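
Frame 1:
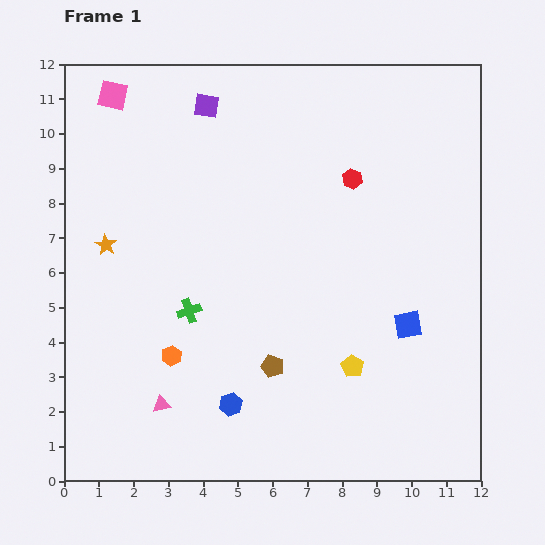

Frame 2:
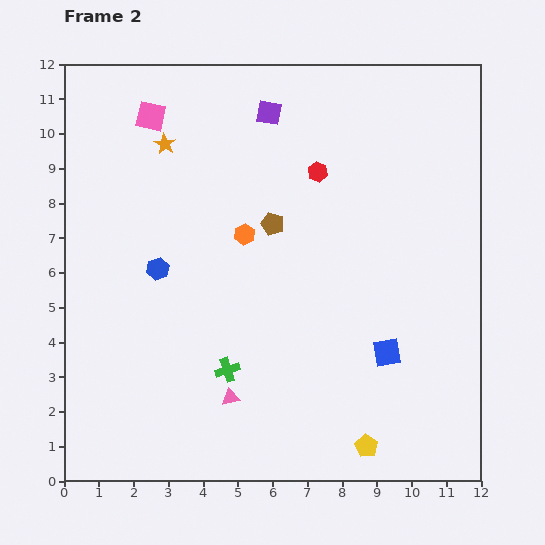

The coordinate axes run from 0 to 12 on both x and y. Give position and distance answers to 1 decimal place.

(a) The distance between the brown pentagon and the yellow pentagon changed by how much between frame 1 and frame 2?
+4.6

Distance in frame 1: 2.3. Distance in frame 2: 6.9.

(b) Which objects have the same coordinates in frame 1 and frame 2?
none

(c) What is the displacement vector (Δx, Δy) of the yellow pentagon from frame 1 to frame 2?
(0.4, -2.3)

The yellow pentagon was at (8.3, 3.3) in frame 1 and (8.7, 1.0) in frame 2.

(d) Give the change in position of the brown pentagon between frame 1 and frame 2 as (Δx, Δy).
(0.0, 4.1)

The brown pentagon was at (6.0, 3.3) in frame 1 and (6.0, 7.4) in frame 2.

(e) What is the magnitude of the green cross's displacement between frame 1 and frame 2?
2.0

The green cross moved from (3.6, 4.9) to (4.7, 3.2), a distance of √(1.1² + 1.7²) ≈ 2.0.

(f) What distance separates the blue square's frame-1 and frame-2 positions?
1.0

The blue square moved from (9.9, 4.5) to (9.3, 3.7), a distance of √(0.6² + 0.8²) ≈ 1.0.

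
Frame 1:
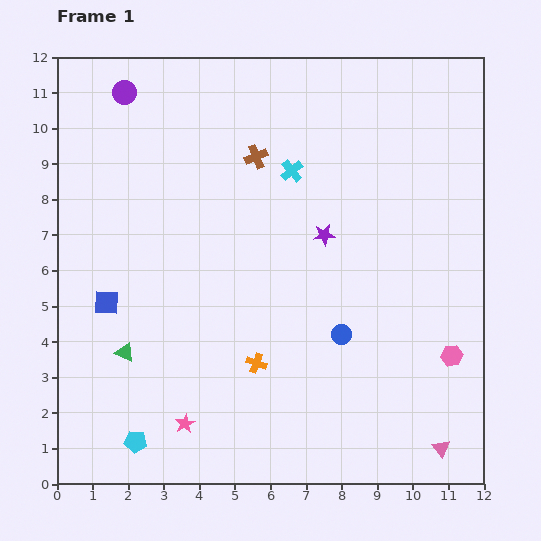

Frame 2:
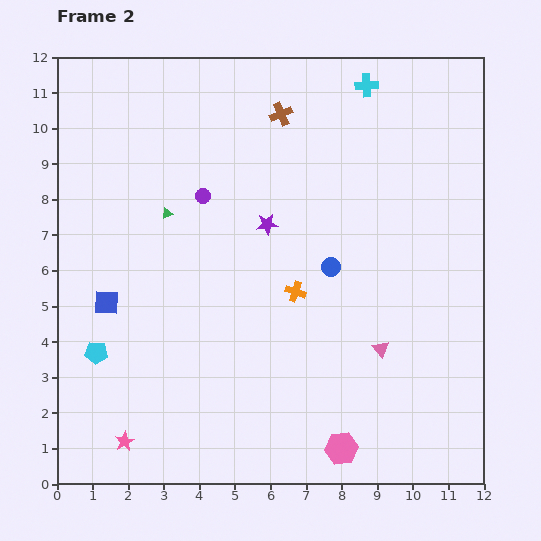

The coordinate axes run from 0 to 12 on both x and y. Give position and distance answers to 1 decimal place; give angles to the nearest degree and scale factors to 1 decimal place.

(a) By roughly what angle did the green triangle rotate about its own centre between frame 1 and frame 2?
51° counter-clockwise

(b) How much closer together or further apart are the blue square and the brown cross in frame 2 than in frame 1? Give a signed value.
+1.3

Distance in frame 1: 5.9. Distance in frame 2: 7.2.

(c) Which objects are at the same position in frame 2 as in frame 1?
the blue square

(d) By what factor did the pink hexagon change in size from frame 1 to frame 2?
1.5×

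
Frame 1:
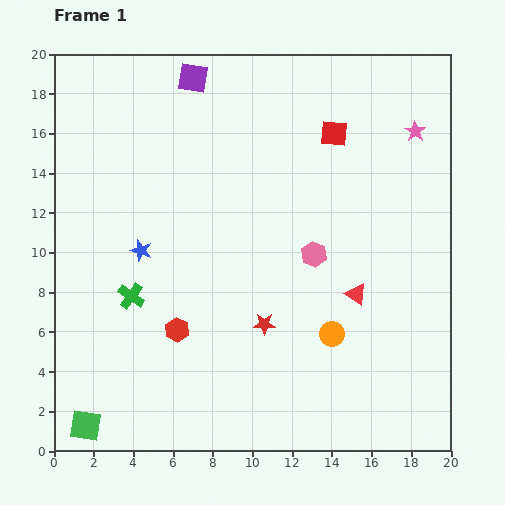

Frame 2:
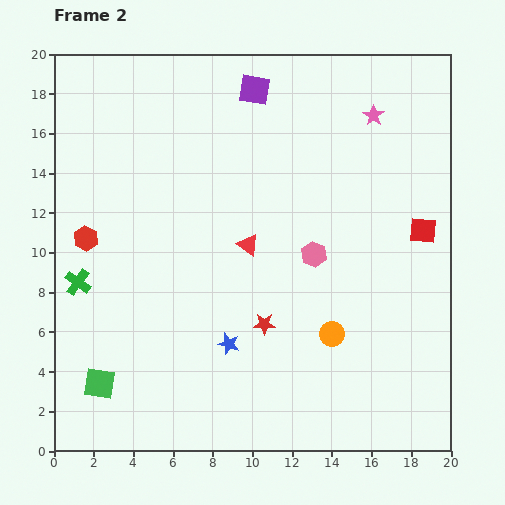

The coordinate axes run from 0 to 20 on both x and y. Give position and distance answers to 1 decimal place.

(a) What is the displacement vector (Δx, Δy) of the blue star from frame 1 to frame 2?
(4.4, -4.7)

The blue star was at (4.4, 10.1) in frame 1 and (8.8, 5.4) in frame 2.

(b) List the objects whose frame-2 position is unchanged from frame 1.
the pink hexagon, the orange circle, the red star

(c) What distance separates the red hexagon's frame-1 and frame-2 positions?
6.5

The red hexagon moved from (6.2, 6.1) to (1.6, 10.7), a distance of √(4.6² + 4.6²) ≈ 6.5.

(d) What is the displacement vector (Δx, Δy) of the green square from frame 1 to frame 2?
(0.7, 2.1)

The green square was at (1.6, 1.3) in frame 1 and (2.3, 3.4) in frame 2.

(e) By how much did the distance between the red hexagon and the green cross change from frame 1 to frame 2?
-0.7

Distance in frame 1: 2.9. Distance in frame 2: 2.2.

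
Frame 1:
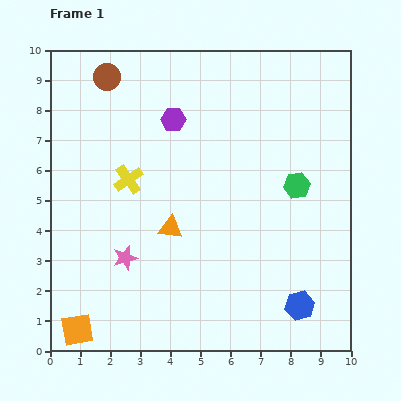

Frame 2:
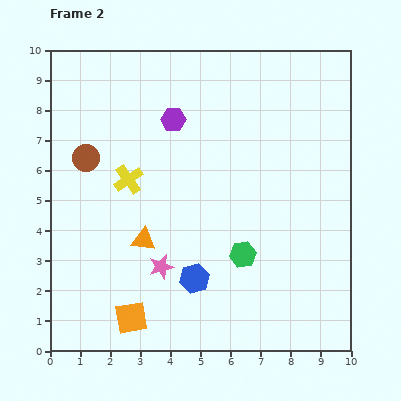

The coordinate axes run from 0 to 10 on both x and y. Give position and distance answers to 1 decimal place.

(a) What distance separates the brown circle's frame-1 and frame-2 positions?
2.8

The brown circle moved from (1.9, 9.1) to (1.2, 6.4), a distance of √(0.7² + 2.7²) ≈ 2.8.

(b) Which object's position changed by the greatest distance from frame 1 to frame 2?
the blue hexagon

(moved 3.6; next 2.9)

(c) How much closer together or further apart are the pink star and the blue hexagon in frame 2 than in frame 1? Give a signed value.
-4.8

Distance in frame 1: 6.0. Distance in frame 2: 1.2.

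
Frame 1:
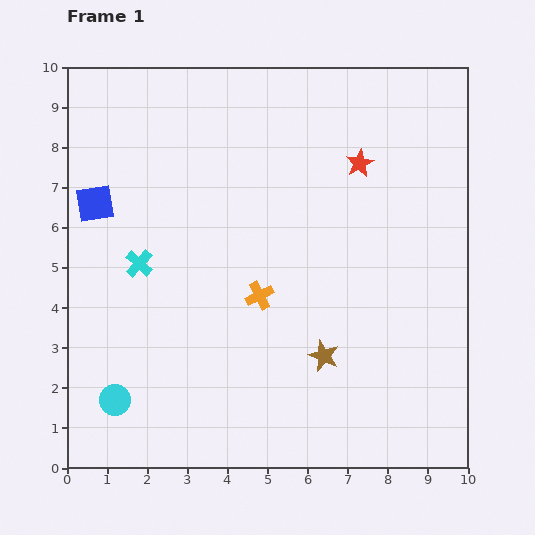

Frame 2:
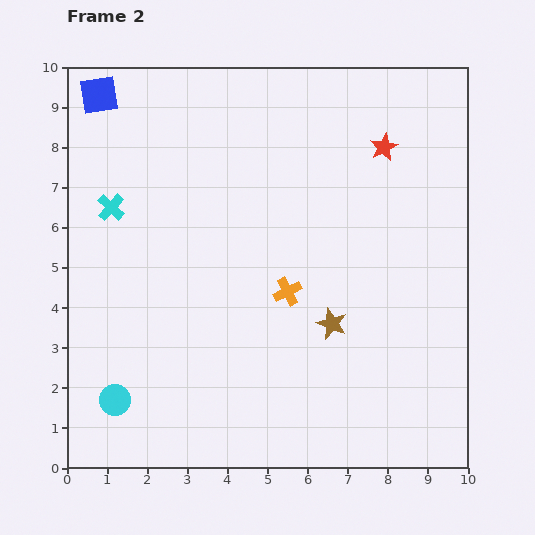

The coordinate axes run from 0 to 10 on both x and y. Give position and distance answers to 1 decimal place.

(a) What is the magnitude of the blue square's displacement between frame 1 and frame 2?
2.7

The blue square moved from (0.7, 6.6) to (0.8, 9.3), a distance of √(0.1² + 2.7²) ≈ 2.7.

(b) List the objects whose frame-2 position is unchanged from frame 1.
the cyan circle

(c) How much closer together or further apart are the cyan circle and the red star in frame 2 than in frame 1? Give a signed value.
+0.7

Distance in frame 1: 8.5. Distance in frame 2: 9.2.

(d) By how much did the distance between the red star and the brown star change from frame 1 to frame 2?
-0.3

Distance in frame 1: 4.9. Distance in frame 2: 4.6.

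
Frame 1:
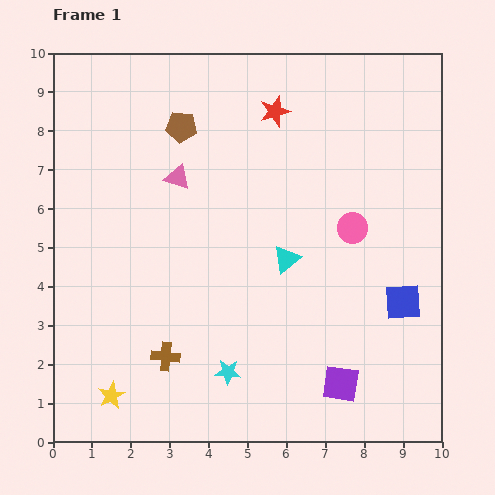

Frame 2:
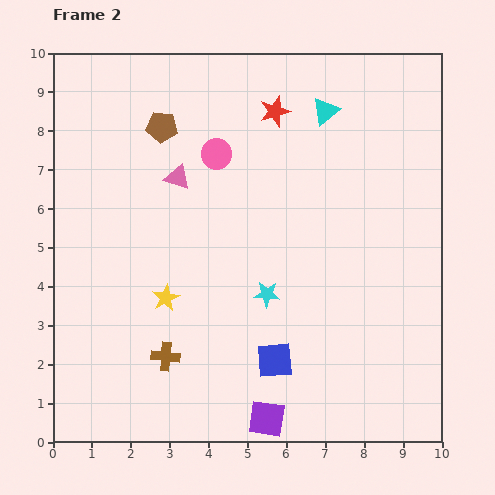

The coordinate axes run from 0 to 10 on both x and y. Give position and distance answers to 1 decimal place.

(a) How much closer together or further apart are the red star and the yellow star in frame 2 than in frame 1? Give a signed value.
-2.8

Distance in frame 1: 8.4. Distance in frame 2: 5.6.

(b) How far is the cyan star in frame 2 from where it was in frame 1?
2.2

The cyan star moved from (4.5, 1.8) to (5.5, 3.8), a distance of √(1.0² + 2.0²) ≈ 2.2.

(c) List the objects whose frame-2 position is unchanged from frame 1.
the brown cross, the pink triangle, the red star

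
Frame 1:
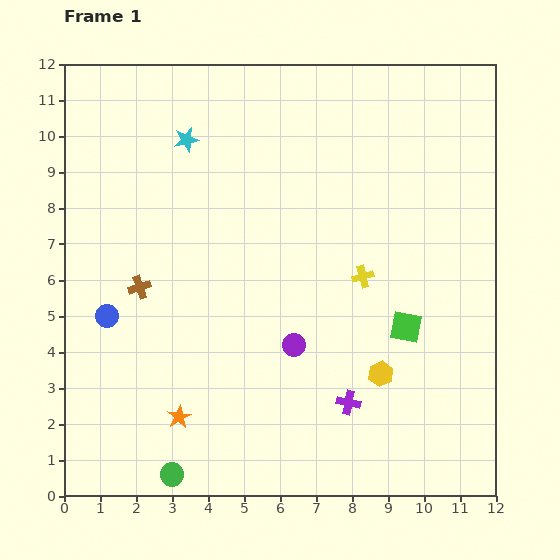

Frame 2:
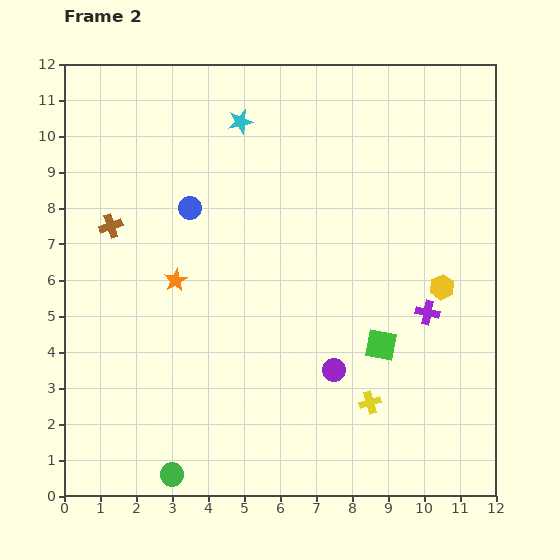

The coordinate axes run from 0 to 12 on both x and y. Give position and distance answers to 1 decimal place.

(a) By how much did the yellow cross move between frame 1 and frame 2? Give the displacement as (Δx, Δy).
(0.2, -3.5)

The yellow cross was at (8.3, 6.1) in frame 1 and (8.5, 2.6) in frame 2.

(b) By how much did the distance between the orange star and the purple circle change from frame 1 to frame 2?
+1.3

Distance in frame 1: 3.8. Distance in frame 2: 5.1.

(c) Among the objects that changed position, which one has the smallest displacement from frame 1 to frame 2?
the green square

(moved 0.9)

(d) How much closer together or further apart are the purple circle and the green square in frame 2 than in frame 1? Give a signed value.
-1.6

Distance in frame 1: 3.1. Distance in frame 2: 1.5.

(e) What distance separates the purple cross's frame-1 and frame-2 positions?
3.3

The purple cross moved from (7.9, 2.6) to (10.1, 5.1), a distance of √(2.2² + 2.5²) ≈ 3.3.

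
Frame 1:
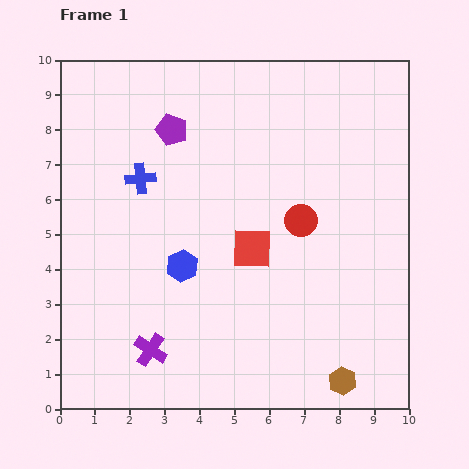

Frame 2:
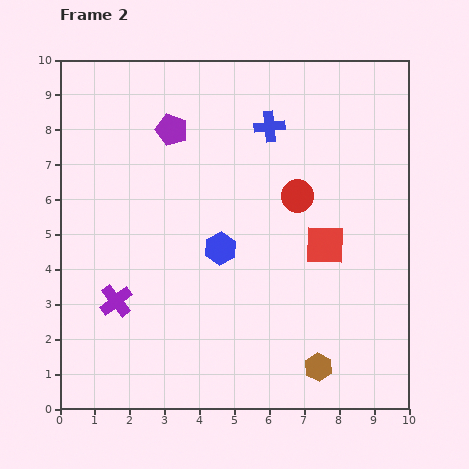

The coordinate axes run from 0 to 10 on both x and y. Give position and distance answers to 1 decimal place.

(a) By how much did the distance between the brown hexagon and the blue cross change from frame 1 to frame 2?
-1.2

Distance in frame 1: 8.2. Distance in frame 2: 7.0.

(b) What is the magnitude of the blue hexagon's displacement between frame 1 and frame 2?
1.2

The blue hexagon moved from (3.5, 4.1) to (4.6, 4.6), a distance of √(1.1² + 0.5²) ≈ 1.2.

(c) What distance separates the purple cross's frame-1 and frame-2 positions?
1.7

The purple cross moved from (2.6, 1.7) to (1.6, 3.1), a distance of √(1.0² + 1.4²) ≈ 1.7.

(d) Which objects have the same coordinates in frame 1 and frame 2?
the purple pentagon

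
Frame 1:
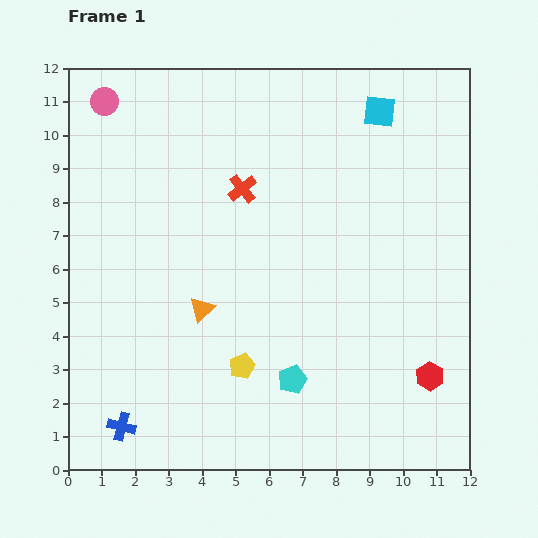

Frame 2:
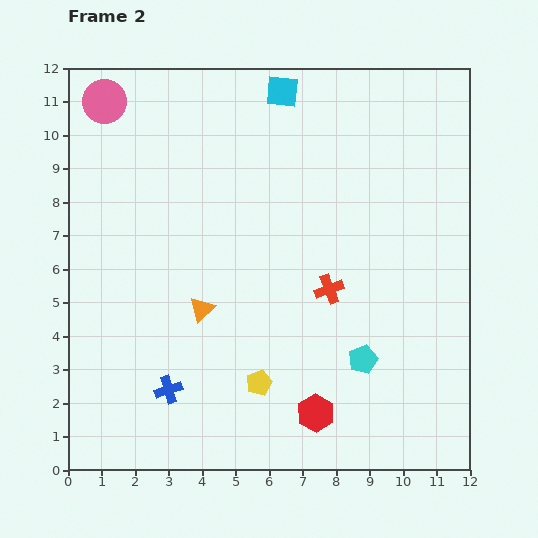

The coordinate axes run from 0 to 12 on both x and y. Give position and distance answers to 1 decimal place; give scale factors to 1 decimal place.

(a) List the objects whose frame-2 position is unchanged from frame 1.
the orange triangle, the pink circle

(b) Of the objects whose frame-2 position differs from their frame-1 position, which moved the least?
the yellow pentagon

(moved 0.7)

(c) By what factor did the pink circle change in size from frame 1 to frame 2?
1.6×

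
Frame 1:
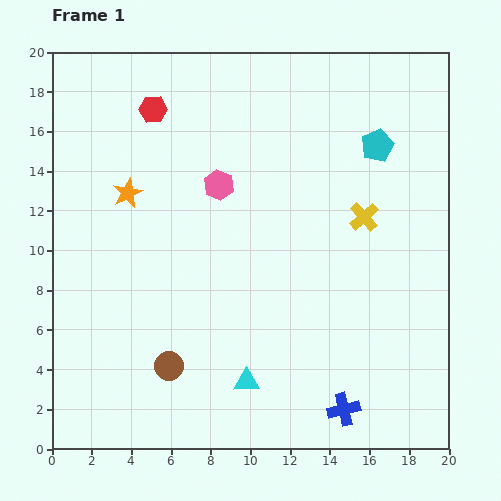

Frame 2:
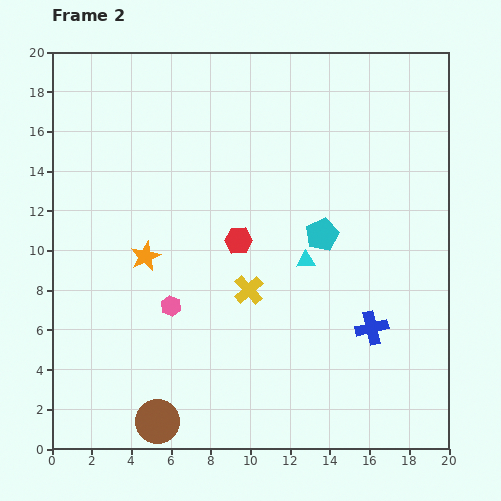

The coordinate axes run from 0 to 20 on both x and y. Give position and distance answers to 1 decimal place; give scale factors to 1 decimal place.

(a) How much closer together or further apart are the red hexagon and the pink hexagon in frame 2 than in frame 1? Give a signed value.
-0.3

Distance in frame 1: 5.0. Distance in frame 2: 4.7.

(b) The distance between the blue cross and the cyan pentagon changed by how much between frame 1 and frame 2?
-8.1

Distance in frame 1: 13.4. Distance in frame 2: 5.3.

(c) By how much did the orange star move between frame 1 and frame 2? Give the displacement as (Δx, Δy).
(0.9, -3.2)

The orange star was at (3.8, 12.9) in frame 1 and (4.7, 9.7) in frame 2.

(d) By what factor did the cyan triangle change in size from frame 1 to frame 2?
0.7×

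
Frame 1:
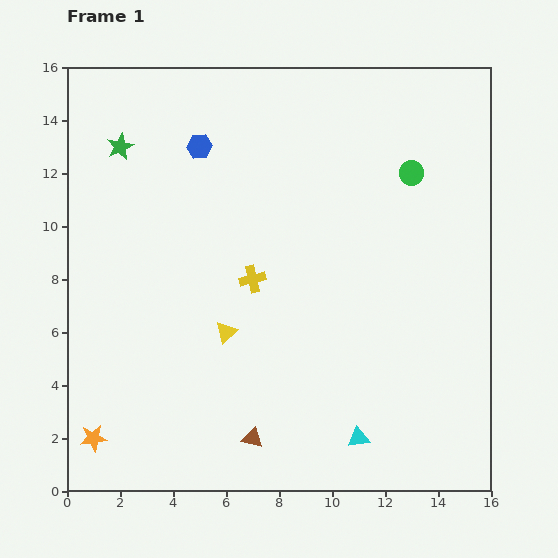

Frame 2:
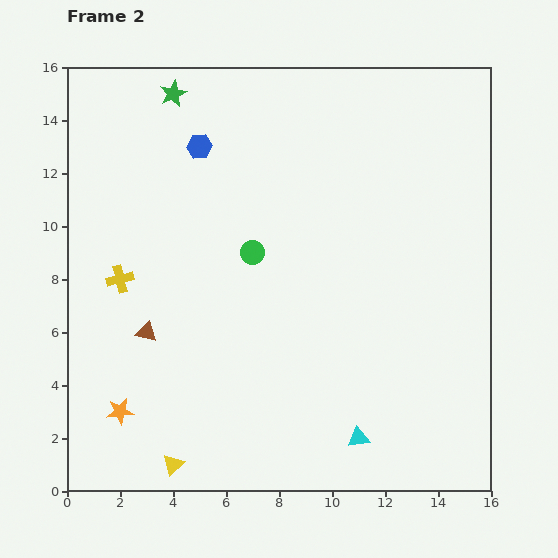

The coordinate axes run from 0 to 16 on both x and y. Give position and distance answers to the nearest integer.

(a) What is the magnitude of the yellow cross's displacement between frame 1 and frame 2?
5

The yellow cross moved from (7, 8) to (2, 8), a distance of √(5² + 0²) ≈ 5.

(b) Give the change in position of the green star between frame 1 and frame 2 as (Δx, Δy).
(2, 2)

The green star was at (2, 13) in frame 1 and (4, 15) in frame 2.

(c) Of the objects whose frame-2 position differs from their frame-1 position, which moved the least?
the orange star

(moved 1)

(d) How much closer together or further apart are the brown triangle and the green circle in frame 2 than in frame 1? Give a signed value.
-7

Distance in frame 1: 12. Distance in frame 2: 5.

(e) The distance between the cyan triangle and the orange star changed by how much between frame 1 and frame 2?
-1

Distance in frame 1: 10. Distance in frame 2: 9.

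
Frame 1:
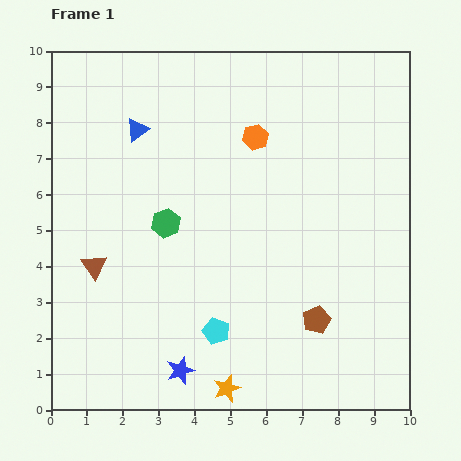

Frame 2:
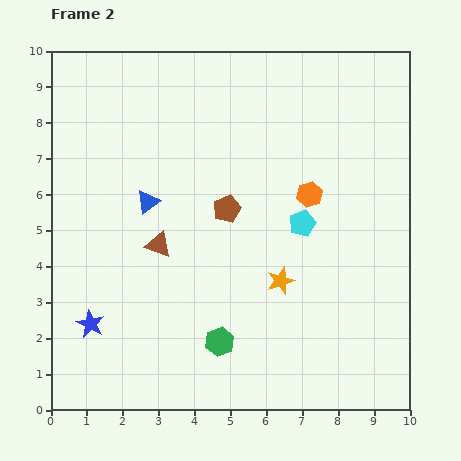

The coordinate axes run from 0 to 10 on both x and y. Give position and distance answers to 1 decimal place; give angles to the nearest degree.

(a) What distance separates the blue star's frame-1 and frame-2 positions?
2.8

The blue star moved from (3.6, 1.1) to (1.1, 2.4), a distance of √(2.5² + 1.3²) ≈ 2.8.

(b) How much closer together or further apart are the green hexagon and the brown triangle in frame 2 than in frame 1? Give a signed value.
+0.9

Distance in frame 1: 2.3. Distance in frame 2: 3.2.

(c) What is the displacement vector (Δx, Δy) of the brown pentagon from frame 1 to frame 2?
(-2.5, 3.1)

The brown pentagon was at (7.4, 2.5) in frame 1 and (4.9, 5.6) in frame 2.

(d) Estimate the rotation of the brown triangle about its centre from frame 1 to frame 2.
37° counter-clockwise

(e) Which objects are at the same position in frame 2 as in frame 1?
none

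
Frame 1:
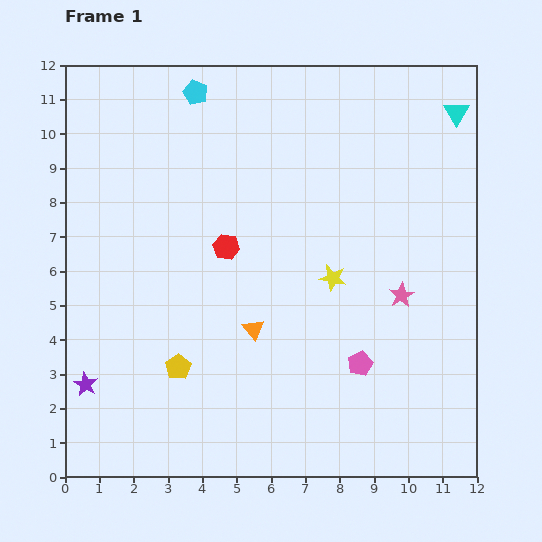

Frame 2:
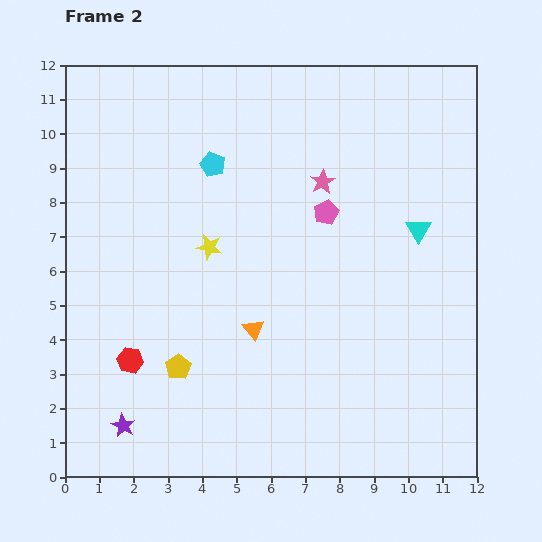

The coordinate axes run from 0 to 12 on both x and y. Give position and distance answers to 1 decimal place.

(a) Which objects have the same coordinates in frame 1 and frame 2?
the orange triangle, the yellow pentagon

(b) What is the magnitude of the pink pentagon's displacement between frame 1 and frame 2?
4.5

The pink pentagon moved from (8.6, 3.3) to (7.6, 7.7), a distance of √(1.0² + 4.4²) ≈ 4.5.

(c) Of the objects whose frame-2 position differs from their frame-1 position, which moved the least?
the purple star

(moved 1.6)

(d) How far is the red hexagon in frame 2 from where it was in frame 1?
4.3

The red hexagon moved from (4.7, 6.7) to (1.9, 3.4), a distance of √(2.8² + 3.3²) ≈ 4.3.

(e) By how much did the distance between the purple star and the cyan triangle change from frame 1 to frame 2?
-3.1

Distance in frame 1: 13.4. Distance in frame 2: 10.3.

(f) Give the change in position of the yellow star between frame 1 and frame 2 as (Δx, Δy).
(-3.6, 0.9)

The yellow star was at (7.8, 5.8) in frame 1 and (4.2, 6.7) in frame 2.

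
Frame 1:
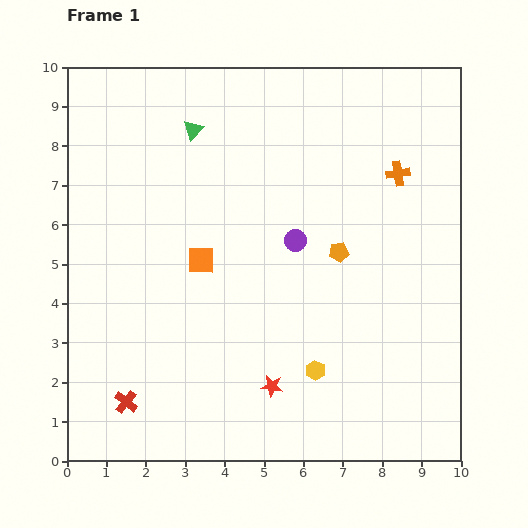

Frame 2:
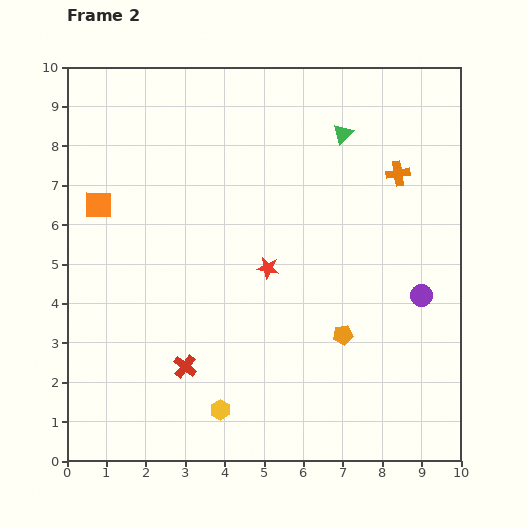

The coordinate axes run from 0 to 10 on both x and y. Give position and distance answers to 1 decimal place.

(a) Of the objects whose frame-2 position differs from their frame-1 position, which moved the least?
the red cross

(moved 1.7)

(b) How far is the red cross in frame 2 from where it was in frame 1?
1.7

The red cross moved from (1.5, 1.5) to (3.0, 2.4), a distance of √(1.5² + 0.9²) ≈ 1.7.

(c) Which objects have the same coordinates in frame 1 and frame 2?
the orange cross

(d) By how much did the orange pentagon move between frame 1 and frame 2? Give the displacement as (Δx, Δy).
(0.1, -2.1)

The orange pentagon was at (6.9, 5.3) in frame 1 and (7.0, 3.2) in frame 2.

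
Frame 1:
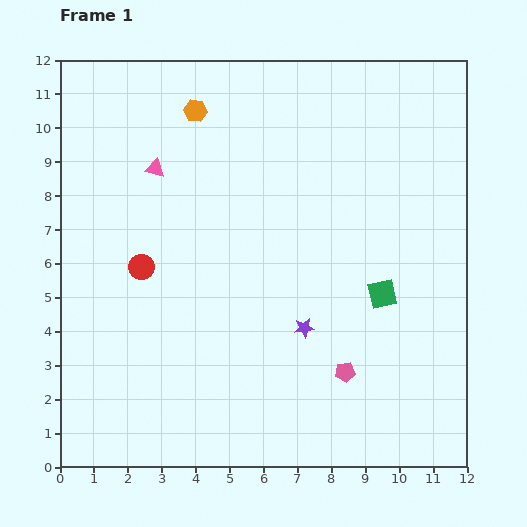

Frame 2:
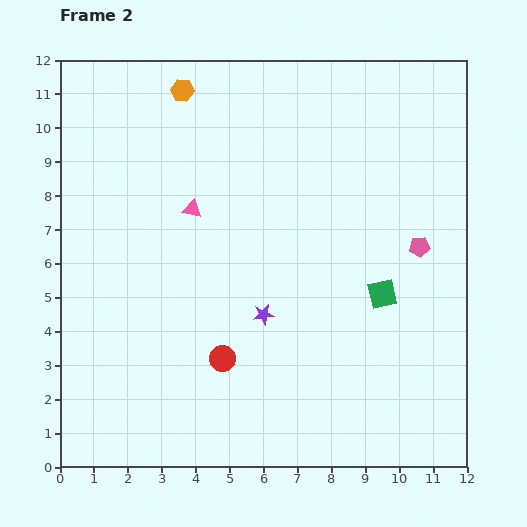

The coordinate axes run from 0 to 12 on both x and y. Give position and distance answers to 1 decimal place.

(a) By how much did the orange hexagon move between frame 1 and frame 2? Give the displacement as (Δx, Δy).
(-0.4, 0.6)

The orange hexagon was at (4.0, 10.5) in frame 1 and (3.6, 11.1) in frame 2.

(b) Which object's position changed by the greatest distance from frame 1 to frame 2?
the pink pentagon

(moved 4.3; next 3.6)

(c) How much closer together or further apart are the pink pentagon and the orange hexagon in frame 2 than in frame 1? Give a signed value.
-0.5

Distance in frame 1: 8.9. Distance in frame 2: 8.4.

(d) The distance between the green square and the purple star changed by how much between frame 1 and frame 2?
+1.1

Distance in frame 1: 2.5. Distance in frame 2: 3.6.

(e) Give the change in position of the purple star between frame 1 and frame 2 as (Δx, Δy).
(-1.2, 0.4)

The purple star was at (7.2, 4.1) in frame 1 and (6.0, 4.5) in frame 2.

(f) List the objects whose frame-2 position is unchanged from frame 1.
the green square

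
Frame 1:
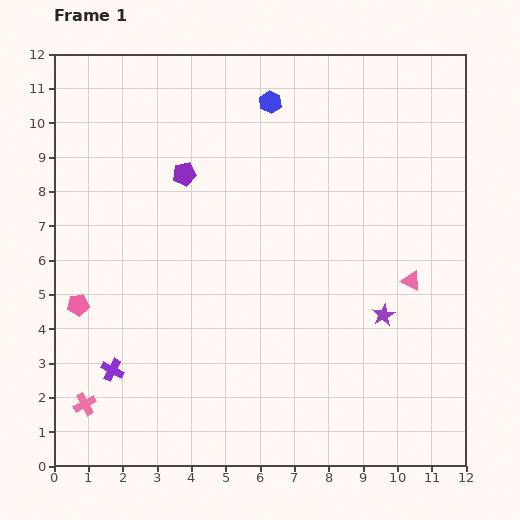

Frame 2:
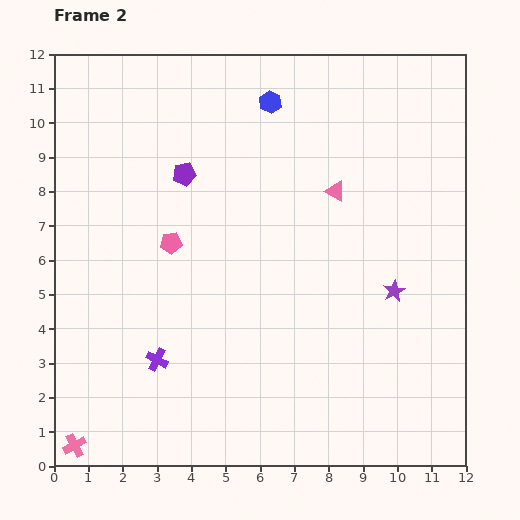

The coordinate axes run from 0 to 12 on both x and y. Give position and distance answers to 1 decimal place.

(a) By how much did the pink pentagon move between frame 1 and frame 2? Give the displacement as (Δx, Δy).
(2.7, 1.8)

The pink pentagon was at (0.7, 4.7) in frame 1 and (3.4, 6.5) in frame 2.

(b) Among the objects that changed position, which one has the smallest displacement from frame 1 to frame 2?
the purple star

(moved 0.8)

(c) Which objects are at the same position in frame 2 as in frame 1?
the purple pentagon, the blue hexagon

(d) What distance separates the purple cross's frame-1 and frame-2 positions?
1.3

The purple cross moved from (1.7, 2.8) to (3.0, 3.1), a distance of √(1.3² + 0.3²) ≈ 1.3.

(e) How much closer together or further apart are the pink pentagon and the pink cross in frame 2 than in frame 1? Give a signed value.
+3.6

Distance in frame 1: 2.9. Distance in frame 2: 6.5.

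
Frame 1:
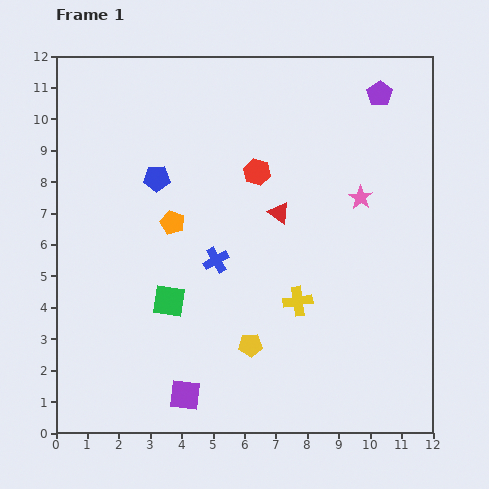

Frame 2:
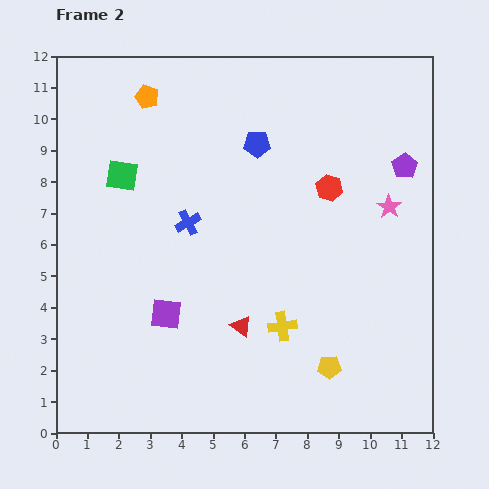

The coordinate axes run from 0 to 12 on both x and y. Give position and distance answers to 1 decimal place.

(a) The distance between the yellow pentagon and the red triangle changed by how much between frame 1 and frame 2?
-1.2

Distance in frame 1: 4.3. Distance in frame 2: 3.1.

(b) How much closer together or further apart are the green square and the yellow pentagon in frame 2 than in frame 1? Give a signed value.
+6.0

Distance in frame 1: 3.0. Distance in frame 2: 9.0.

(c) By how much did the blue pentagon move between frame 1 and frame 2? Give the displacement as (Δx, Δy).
(3.2, 1.1)

The blue pentagon was at (3.2, 8.1) in frame 1 and (6.4, 9.2) in frame 2.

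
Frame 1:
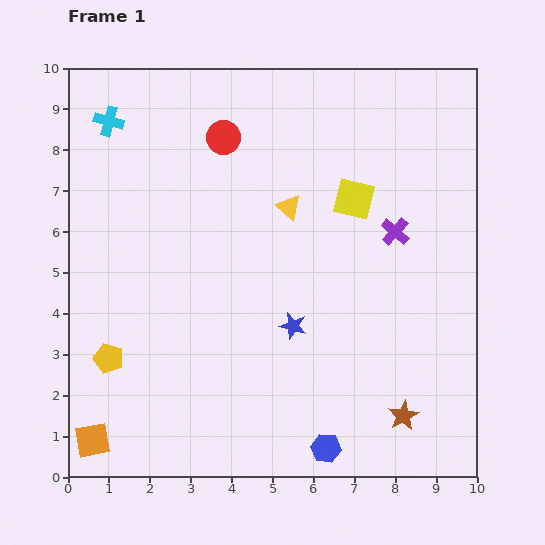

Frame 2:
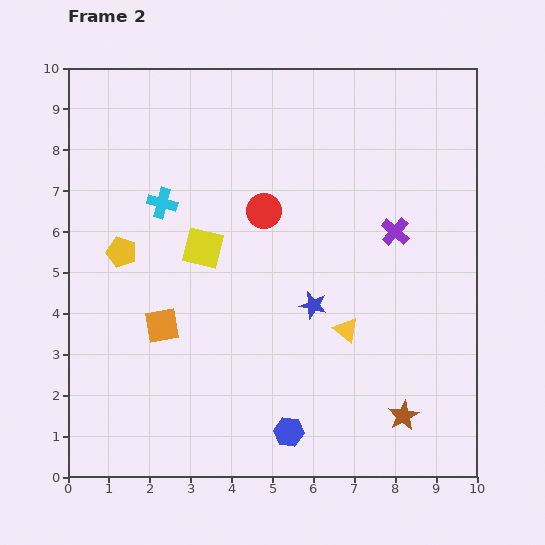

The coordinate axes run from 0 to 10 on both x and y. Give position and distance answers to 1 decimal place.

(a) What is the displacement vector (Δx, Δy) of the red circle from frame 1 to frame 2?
(1.0, -1.8)

The red circle was at (3.8, 8.3) in frame 1 and (4.8, 6.5) in frame 2.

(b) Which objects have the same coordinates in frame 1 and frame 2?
the purple cross, the brown star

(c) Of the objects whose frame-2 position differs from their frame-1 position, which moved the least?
the blue star

(moved 0.7)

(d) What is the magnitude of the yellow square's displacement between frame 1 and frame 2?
3.9

The yellow square moved from (7.0, 6.8) to (3.3, 5.6), a distance of √(3.7² + 1.2²) ≈ 3.9.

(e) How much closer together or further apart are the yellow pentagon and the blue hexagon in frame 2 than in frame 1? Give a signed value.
+0.3

Distance in frame 1: 5.7. Distance in frame 2: 6.0.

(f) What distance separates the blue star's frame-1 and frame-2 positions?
0.7

The blue star moved from (5.5, 3.7) to (6.0, 4.2), a distance of √(0.5² + 0.5²) ≈ 0.7.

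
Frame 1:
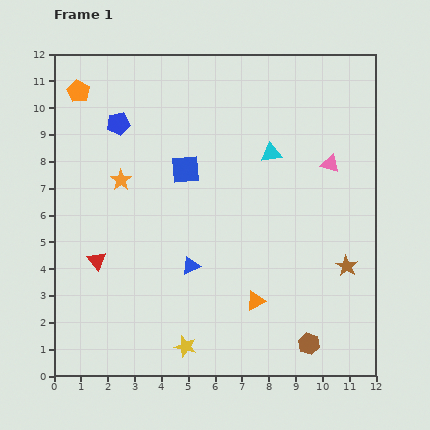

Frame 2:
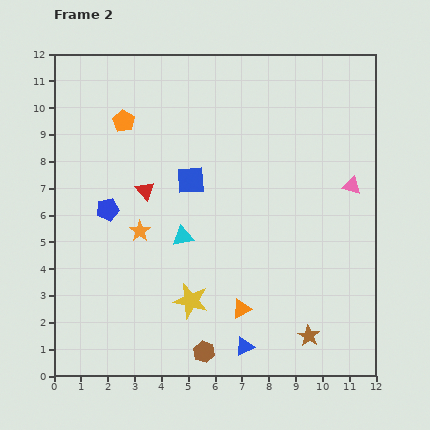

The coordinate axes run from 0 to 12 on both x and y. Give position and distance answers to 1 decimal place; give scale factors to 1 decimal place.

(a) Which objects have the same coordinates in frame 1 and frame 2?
none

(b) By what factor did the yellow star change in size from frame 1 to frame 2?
1.6×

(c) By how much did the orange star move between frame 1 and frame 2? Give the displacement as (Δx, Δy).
(0.7, -1.9)

The orange star was at (2.5, 7.3) in frame 1 and (3.2, 5.4) in frame 2.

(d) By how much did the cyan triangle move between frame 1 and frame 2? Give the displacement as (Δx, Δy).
(-3.3, -3.1)

The cyan triangle was at (8.1, 8.3) in frame 1 and (4.8, 5.2) in frame 2.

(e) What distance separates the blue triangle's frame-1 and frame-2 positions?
3.6

The blue triangle moved from (5.1, 4.1) to (7.1, 1.1), a distance of √(2.0² + 3.0²) ≈ 3.6.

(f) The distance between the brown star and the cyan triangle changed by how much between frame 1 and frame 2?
+1.0

Distance in frame 1: 5.0. Distance in frame 2: 6.0.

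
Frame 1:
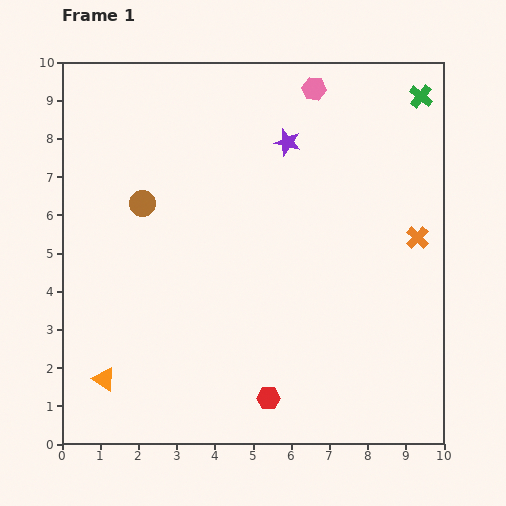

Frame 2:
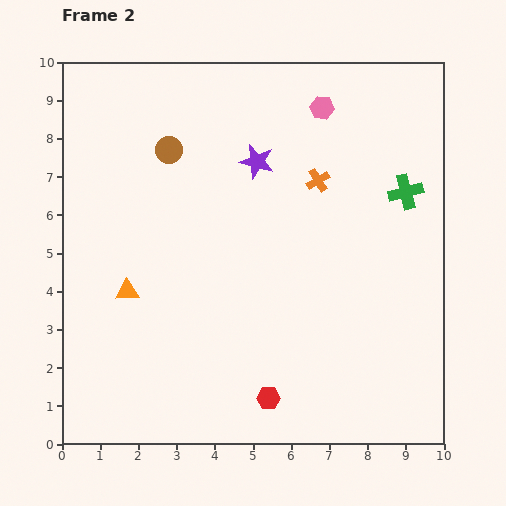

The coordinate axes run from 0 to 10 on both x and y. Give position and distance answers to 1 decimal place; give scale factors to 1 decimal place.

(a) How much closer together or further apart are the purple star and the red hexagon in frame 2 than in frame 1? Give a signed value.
-0.5

Distance in frame 1: 6.7. Distance in frame 2: 6.2.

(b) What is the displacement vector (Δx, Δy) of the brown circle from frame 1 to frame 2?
(0.7, 1.4)

The brown circle was at (2.1, 6.3) in frame 1 and (2.8, 7.7) in frame 2.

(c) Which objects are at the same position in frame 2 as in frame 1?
the red hexagon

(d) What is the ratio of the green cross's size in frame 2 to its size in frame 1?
1.5×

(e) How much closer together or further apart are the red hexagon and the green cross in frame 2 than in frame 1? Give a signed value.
-2.4

Distance in frame 1: 8.9. Distance in frame 2: 6.5.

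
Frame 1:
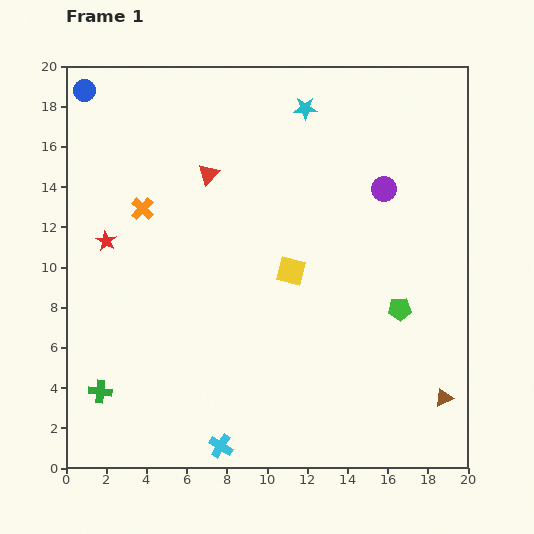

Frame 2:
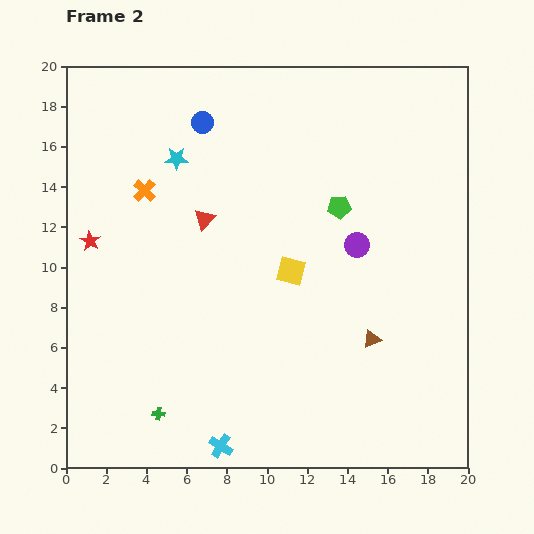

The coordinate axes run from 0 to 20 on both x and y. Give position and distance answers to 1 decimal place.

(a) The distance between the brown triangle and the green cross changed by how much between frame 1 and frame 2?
-5.9

Distance in frame 1: 17.1. Distance in frame 2: 11.2.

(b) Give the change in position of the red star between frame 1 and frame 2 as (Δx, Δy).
(-0.8, 0.0)

The red star was at (2.0, 11.3) in frame 1 and (1.2, 11.3) in frame 2.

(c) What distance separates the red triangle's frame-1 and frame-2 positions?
2.2

The red triangle moved from (7.1, 14.6) to (6.9, 12.4), a distance of √(0.2² + 2.2²) ≈ 2.2.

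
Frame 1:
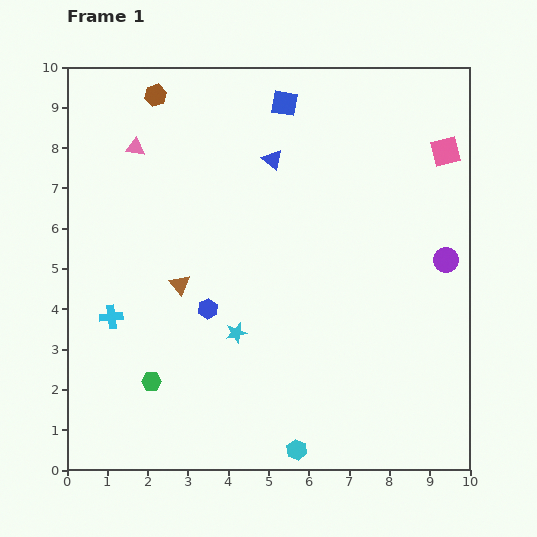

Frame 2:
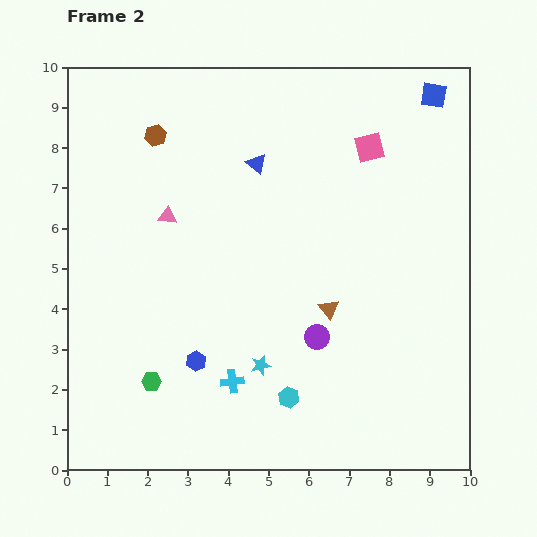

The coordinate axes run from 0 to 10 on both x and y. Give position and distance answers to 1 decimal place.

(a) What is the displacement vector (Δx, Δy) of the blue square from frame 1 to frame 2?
(3.7, 0.2)

The blue square was at (5.4, 9.1) in frame 1 and (9.1, 9.3) in frame 2.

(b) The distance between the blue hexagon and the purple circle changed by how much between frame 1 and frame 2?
-2.9

Distance in frame 1: 6.0. Distance in frame 2: 3.1.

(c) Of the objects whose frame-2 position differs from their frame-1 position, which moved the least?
the blue triangle

(moved 0.4)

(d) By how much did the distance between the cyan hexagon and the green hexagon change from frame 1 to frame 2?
-0.6

Distance in frame 1: 4.0. Distance in frame 2: 3.4.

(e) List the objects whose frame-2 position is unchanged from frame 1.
the green hexagon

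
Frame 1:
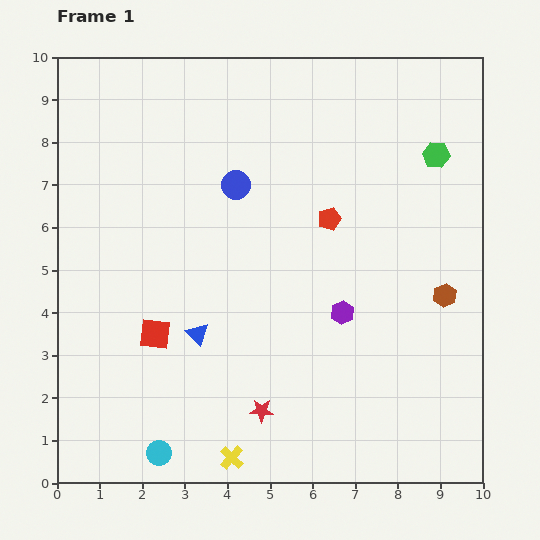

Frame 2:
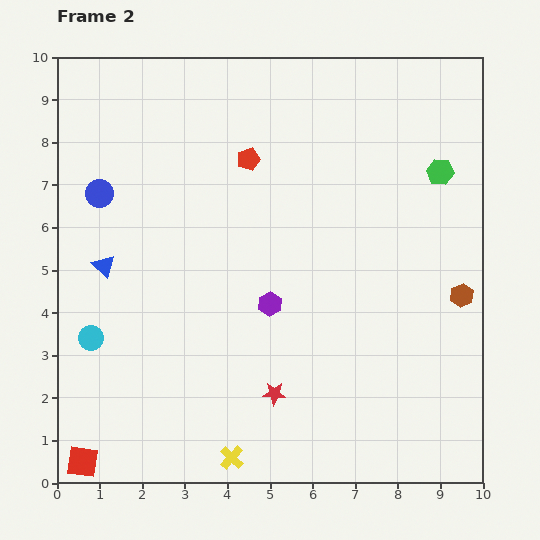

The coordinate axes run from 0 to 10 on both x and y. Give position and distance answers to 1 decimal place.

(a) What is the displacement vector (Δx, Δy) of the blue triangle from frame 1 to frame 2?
(-2.2, 1.6)

The blue triangle was at (3.3, 3.5) in frame 1 and (1.1, 5.1) in frame 2.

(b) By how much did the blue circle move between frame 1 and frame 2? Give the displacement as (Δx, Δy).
(-3.2, -0.2)

The blue circle was at (4.2, 7.0) in frame 1 and (1.0, 6.8) in frame 2.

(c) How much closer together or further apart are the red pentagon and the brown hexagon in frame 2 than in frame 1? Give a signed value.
+2.7

Distance in frame 1: 3.2. Distance in frame 2: 5.9.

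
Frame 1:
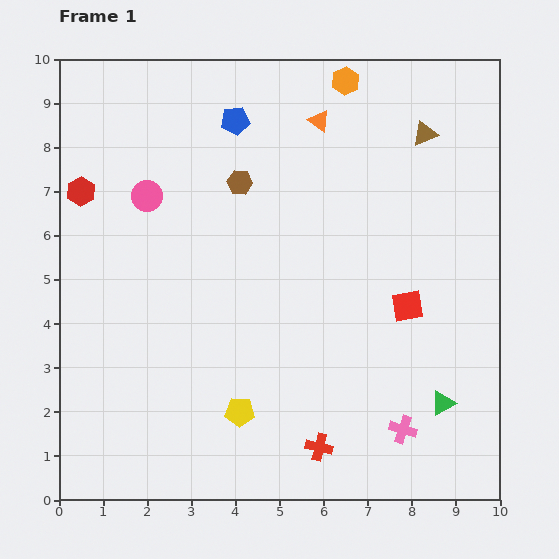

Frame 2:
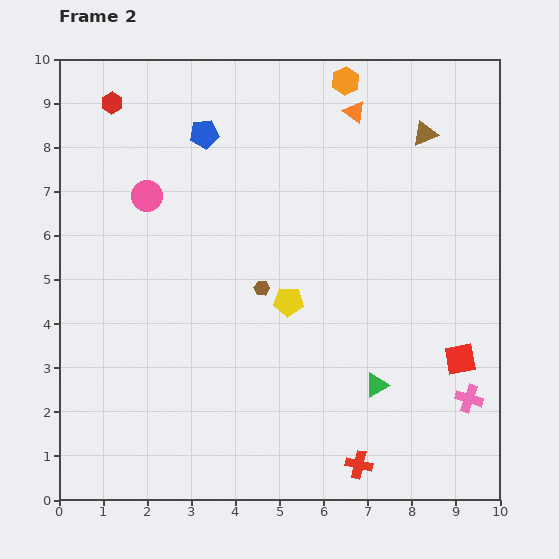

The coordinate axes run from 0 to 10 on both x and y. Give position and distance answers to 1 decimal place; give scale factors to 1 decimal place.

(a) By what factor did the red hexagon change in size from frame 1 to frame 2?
0.7×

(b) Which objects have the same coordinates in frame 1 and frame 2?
the pink circle, the orange hexagon, the brown triangle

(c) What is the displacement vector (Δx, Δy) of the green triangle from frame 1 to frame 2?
(-1.5, 0.4)

The green triangle was at (8.7, 2.2) in frame 1 and (7.2, 2.6) in frame 2.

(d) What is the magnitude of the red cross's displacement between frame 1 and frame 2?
1.0

The red cross moved from (5.9, 1.2) to (6.8, 0.8), a distance of √(0.9² + 0.4²) ≈ 1.0.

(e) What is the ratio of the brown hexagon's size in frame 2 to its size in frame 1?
0.6×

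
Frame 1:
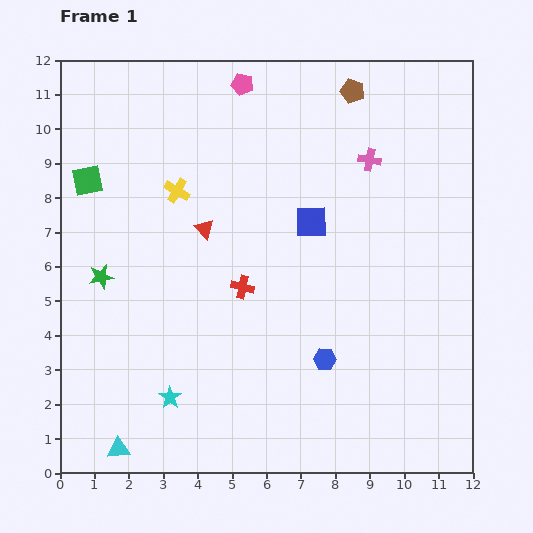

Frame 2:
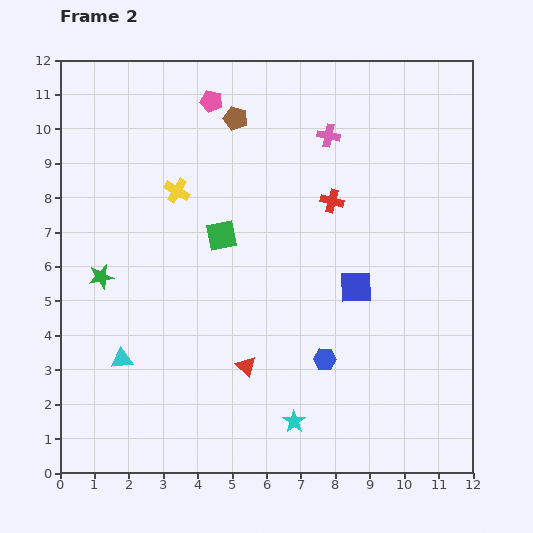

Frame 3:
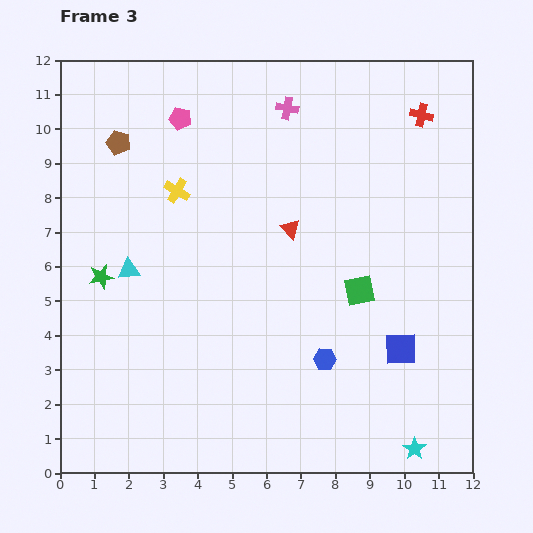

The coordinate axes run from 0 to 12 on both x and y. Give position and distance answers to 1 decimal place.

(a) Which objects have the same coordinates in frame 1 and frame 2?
the yellow cross, the blue hexagon, the green star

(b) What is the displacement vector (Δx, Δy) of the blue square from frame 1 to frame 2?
(1.3, -1.9)

The blue square was at (7.3, 7.3) in frame 1 and (8.6, 5.4) in frame 2.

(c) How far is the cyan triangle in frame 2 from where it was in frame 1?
2.6

The cyan triangle moved from (1.7, 0.7) to (1.8, 3.3), a distance of √(0.1² + 2.6²) ≈ 2.6.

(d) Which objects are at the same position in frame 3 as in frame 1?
the yellow cross, the blue hexagon, the green star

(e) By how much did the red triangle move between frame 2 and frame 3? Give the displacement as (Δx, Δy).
(1.3, 4.0)

The red triangle was at (5.4, 3.1) in frame 2 and (6.7, 7.1) in frame 3.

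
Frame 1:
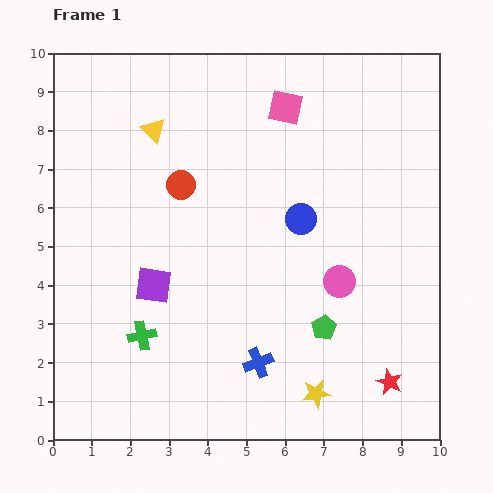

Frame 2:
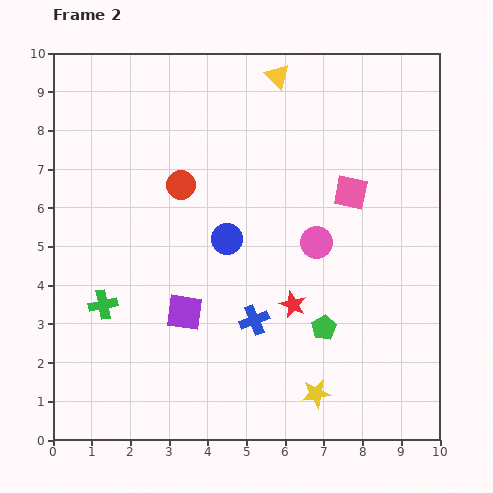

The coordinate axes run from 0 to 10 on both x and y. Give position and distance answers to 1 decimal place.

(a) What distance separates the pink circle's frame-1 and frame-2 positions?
1.2

The pink circle moved from (7.4, 4.1) to (6.8, 5.1), a distance of √(0.6² + 1.0²) ≈ 1.2.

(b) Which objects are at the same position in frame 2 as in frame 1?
the green pentagon, the red circle, the yellow star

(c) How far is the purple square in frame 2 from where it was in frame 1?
1.1

The purple square moved from (2.6, 4.0) to (3.4, 3.3), a distance of √(0.8² + 0.7²) ≈ 1.1.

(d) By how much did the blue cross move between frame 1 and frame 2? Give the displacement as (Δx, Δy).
(-0.1, 1.1)

The blue cross was at (5.3, 2.0) in frame 1 and (5.2, 3.1) in frame 2.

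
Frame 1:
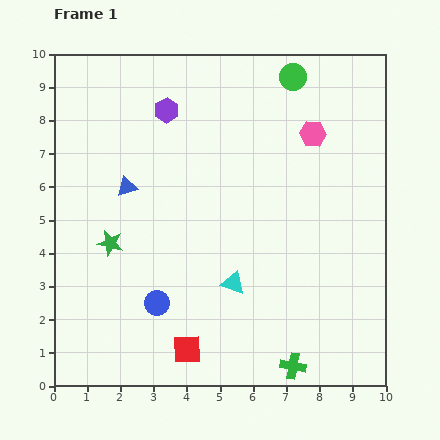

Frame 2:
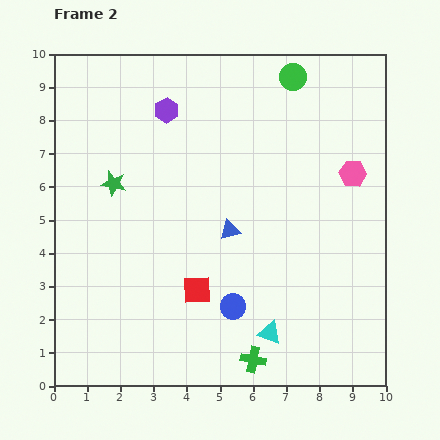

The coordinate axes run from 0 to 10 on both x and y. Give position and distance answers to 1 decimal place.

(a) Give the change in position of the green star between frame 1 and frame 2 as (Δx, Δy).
(0.1, 1.8)

The green star was at (1.7, 4.3) in frame 1 and (1.8, 6.1) in frame 2.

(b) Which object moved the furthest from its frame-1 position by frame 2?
the blue triangle

(moved 3.4; next 2.3)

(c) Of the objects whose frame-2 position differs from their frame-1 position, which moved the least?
the green cross

(moved 1.2)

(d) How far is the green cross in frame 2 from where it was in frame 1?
1.2

The green cross moved from (7.2, 0.6) to (6.0, 0.8), a distance of √(1.2² + 0.2²) ≈ 1.2.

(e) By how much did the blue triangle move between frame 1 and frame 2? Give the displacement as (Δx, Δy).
(3.1, -1.3)

The blue triangle was at (2.2, 6.0) in frame 1 and (5.3, 4.7) in frame 2.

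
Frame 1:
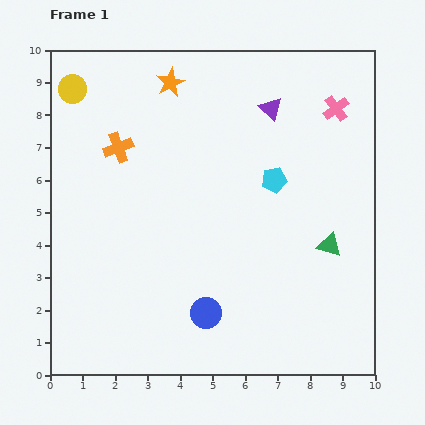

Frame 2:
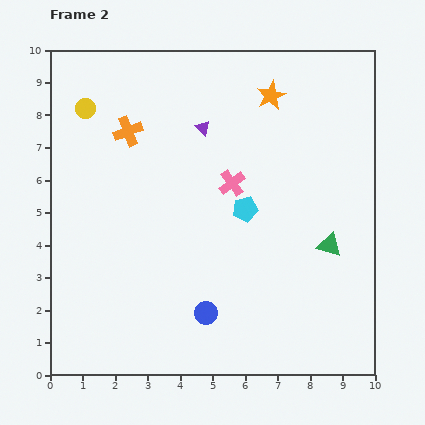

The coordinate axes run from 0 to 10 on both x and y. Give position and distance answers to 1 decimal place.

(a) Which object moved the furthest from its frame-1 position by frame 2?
the pink cross

(moved 3.9; next 3.1)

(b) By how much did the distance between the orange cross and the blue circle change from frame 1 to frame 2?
+0.3

Distance in frame 1: 5.8. Distance in frame 2: 6.1.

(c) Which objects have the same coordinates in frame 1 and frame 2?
the blue circle, the green triangle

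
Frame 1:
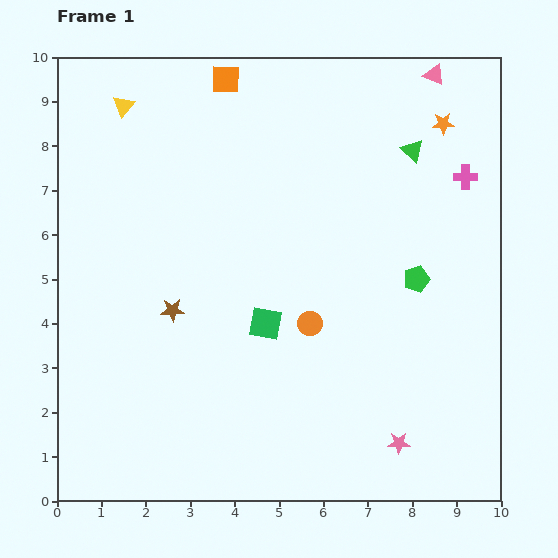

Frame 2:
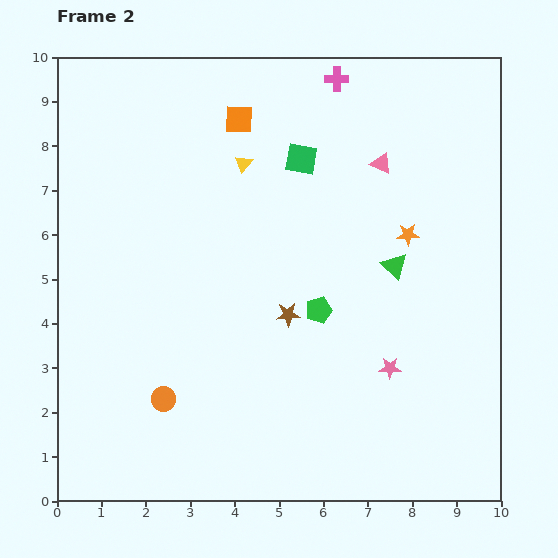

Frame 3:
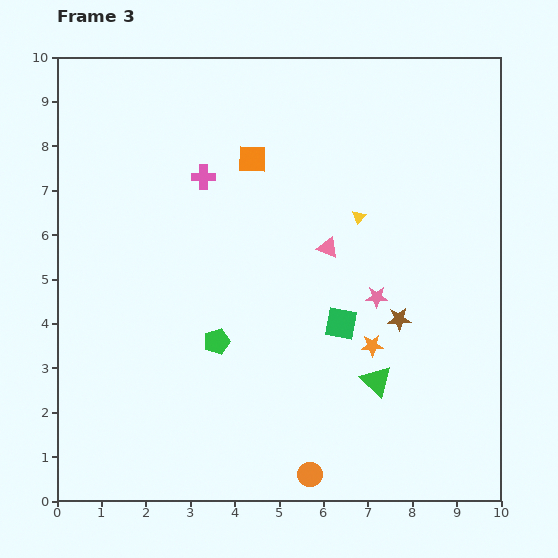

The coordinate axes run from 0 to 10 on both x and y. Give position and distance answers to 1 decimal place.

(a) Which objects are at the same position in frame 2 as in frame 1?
none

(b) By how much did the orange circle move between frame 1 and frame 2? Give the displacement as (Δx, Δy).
(-3.3, -1.7)

The orange circle was at (5.7, 4.0) in frame 1 and (2.4, 2.3) in frame 2.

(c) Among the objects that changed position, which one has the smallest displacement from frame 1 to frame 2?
the orange square

(moved 0.9)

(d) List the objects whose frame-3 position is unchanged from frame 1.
none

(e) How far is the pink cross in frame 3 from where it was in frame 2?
3.7

The pink cross moved from (6.3, 9.5) to (3.3, 7.3), a distance of √(3.0² + 2.2²) ≈ 3.7.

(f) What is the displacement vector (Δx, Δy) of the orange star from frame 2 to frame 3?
(-0.8, -2.5)

The orange star was at (7.9, 6.0) in frame 2 and (7.1, 3.5) in frame 3.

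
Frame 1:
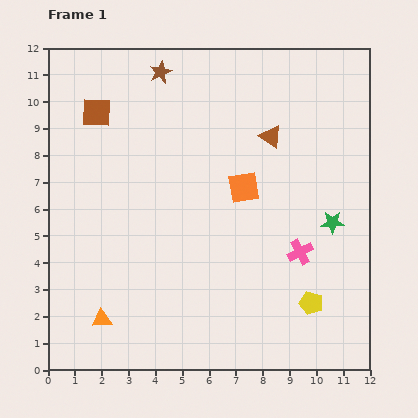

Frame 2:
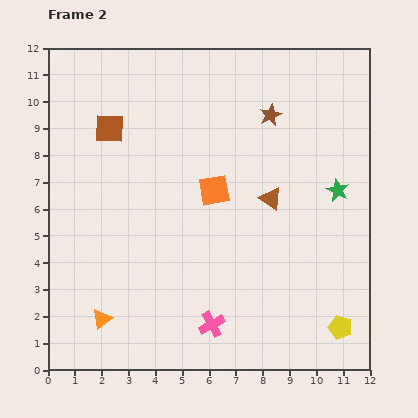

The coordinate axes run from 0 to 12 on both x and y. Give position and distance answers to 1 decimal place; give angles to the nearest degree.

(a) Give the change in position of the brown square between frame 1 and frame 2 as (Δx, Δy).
(0.5, -0.6)

The brown square was at (1.8, 9.6) in frame 1 and (2.3, 9.0) in frame 2.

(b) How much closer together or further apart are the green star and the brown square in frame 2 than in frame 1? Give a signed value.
-0.9

Distance in frame 1: 9.7. Distance in frame 2: 8.8.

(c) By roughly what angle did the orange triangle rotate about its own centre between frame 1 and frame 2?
32° counter-clockwise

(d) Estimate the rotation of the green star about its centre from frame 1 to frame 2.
28° clockwise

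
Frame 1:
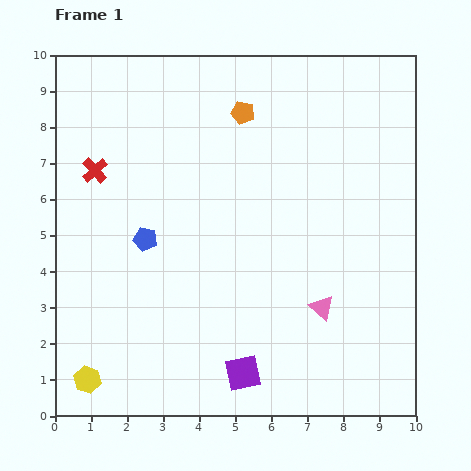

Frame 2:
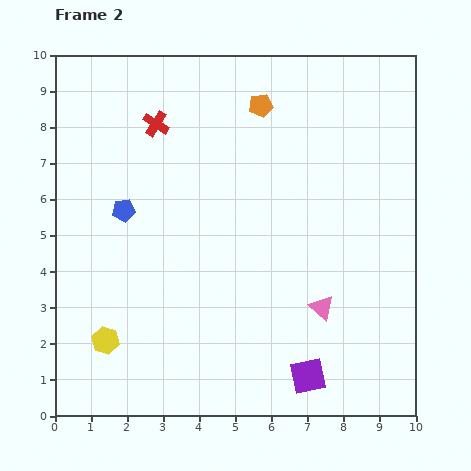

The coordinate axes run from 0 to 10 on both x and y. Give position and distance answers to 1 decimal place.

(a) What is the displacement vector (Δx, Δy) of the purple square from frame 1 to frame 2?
(1.8, -0.1)

The purple square was at (5.2, 1.2) in frame 1 and (7.0, 1.1) in frame 2.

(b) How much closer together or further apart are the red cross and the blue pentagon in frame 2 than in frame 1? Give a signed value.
+0.2

Distance in frame 1: 2.4. Distance in frame 2: 2.6.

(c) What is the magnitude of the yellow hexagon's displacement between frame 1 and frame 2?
1.2

The yellow hexagon moved from (0.9, 1.0) to (1.4, 2.1), a distance of √(0.5² + 1.1²) ≈ 1.2.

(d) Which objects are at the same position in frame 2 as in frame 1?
the pink triangle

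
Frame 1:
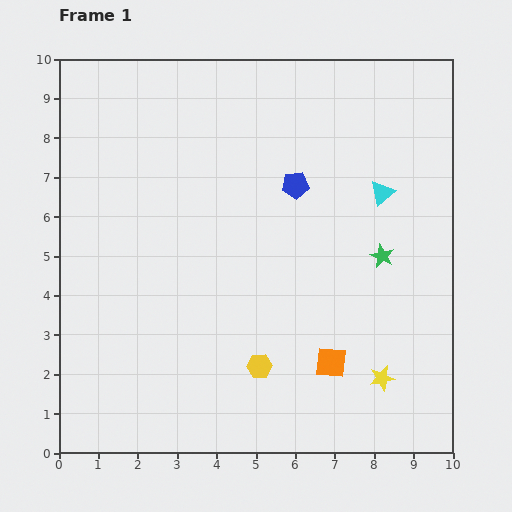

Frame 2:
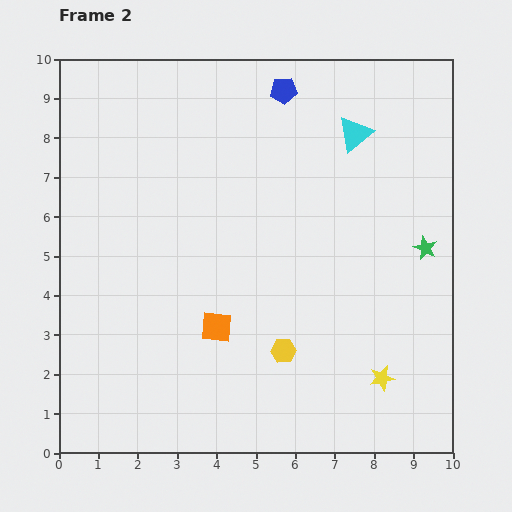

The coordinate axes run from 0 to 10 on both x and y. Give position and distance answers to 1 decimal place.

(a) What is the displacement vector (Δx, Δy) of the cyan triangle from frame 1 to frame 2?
(-0.7, 1.5)

The cyan triangle was at (8.2, 6.6) in frame 1 and (7.5, 8.1) in frame 2.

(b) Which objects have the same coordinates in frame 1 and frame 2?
the yellow star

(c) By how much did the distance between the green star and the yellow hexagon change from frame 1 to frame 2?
+0.2

Distance in frame 1: 4.2. Distance in frame 2: 4.4.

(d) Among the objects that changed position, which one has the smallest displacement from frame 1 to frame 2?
the yellow hexagon

(moved 0.7)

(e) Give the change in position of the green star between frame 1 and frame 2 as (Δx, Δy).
(1.1, 0.2)

The green star was at (8.2, 5.0) in frame 1 and (9.3, 5.2) in frame 2.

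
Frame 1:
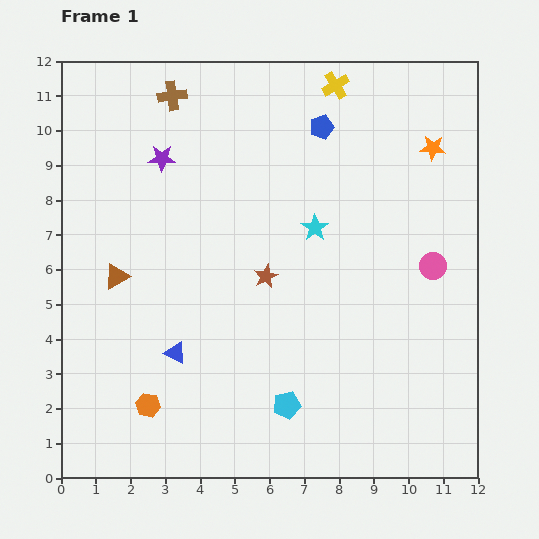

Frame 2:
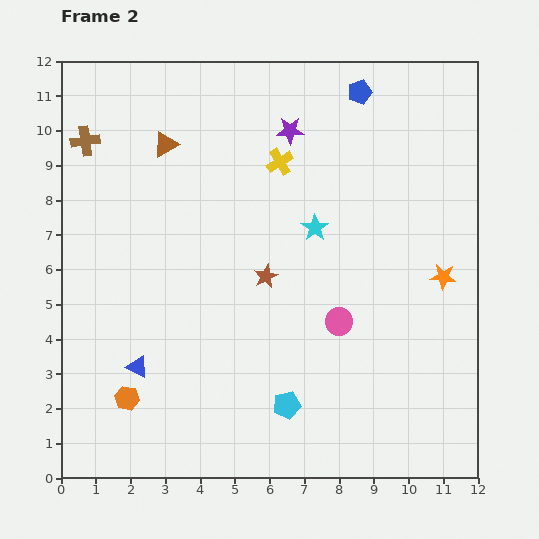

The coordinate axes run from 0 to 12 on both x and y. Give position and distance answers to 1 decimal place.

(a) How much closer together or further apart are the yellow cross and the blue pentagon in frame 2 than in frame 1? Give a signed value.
+1.7

Distance in frame 1: 1.3. Distance in frame 2: 3.0.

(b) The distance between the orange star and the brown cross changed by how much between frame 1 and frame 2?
+3.4

Distance in frame 1: 7.6. Distance in frame 2: 11.0.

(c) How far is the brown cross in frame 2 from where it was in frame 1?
2.8

The brown cross moved from (3.2, 11.0) to (0.7, 9.7), a distance of √(2.5² + 1.3²) ≈ 2.8.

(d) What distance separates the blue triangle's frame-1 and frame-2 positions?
1.2

The blue triangle moved from (3.3, 3.6) to (2.2, 3.2), a distance of √(1.1² + 0.4²) ≈ 1.2.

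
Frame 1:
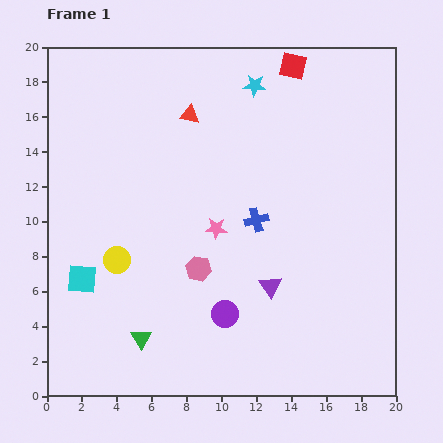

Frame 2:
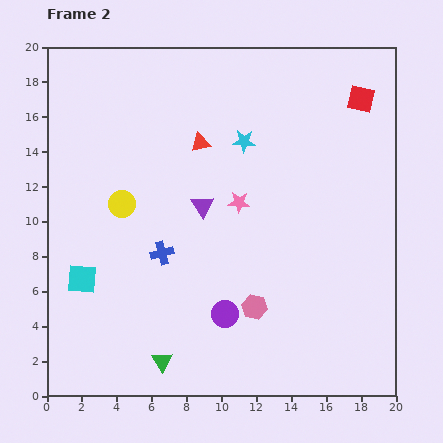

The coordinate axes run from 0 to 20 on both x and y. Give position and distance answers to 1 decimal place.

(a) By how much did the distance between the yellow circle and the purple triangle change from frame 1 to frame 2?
-4.3

Distance in frame 1: 8.9. Distance in frame 2: 4.6.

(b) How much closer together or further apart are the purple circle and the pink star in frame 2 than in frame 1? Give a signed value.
+1.5

Distance in frame 1: 4.9. Distance in frame 2: 6.4.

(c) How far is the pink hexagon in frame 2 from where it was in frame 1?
3.9

The pink hexagon moved from (8.7, 7.3) to (11.9, 5.1), a distance of √(3.2² + 2.2²) ≈ 3.9.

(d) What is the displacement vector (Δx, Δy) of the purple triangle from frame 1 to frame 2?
(-3.9, 4.6)

The purple triangle was at (12.8, 6.3) in frame 1 and (8.9, 10.9) in frame 2.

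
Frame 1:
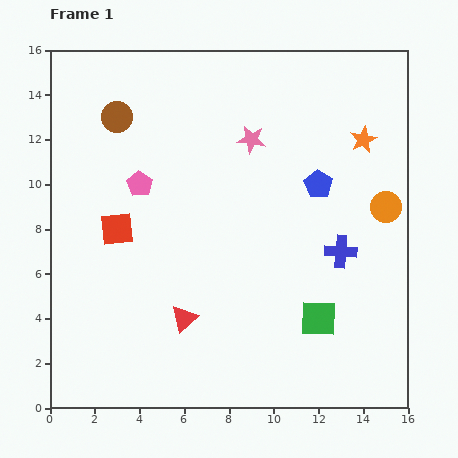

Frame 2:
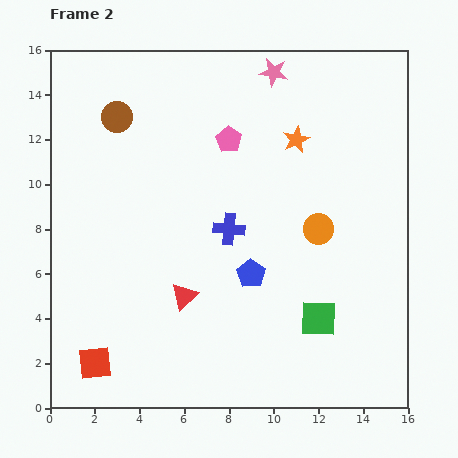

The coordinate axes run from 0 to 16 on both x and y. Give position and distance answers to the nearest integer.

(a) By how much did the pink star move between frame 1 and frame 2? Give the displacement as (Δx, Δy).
(1, 3)

The pink star was at (9, 12) in frame 1 and (10, 15) in frame 2.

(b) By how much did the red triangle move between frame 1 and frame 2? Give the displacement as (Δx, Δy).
(0, 1)

The red triangle was at (6, 4) in frame 1 and (6, 5) in frame 2.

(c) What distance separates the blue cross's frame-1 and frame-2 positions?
5

The blue cross moved from (13, 7) to (8, 8), a distance of √(5² + 1²) ≈ 5.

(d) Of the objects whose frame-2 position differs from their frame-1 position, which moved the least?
the red triangle

(moved 1)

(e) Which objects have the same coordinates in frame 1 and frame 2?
the brown circle, the green square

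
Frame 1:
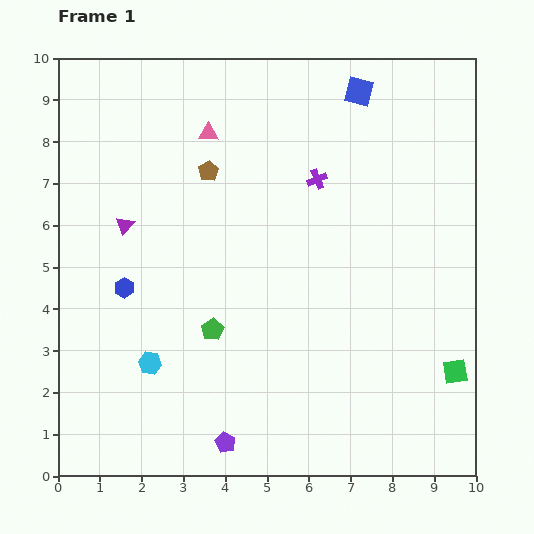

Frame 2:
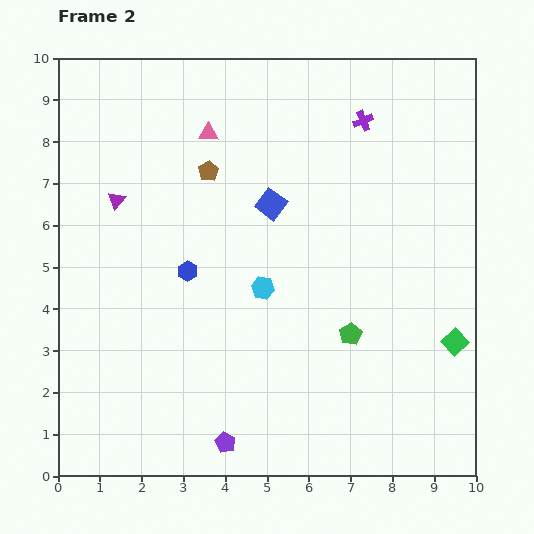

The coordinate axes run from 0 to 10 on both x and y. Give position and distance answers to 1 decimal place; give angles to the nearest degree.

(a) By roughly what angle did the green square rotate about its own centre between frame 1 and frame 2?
33° counter-clockwise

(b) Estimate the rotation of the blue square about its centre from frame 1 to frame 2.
23° clockwise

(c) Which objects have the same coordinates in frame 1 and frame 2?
the purple pentagon, the pink triangle, the brown pentagon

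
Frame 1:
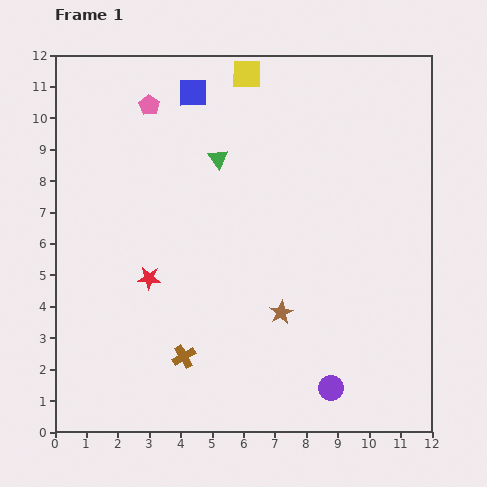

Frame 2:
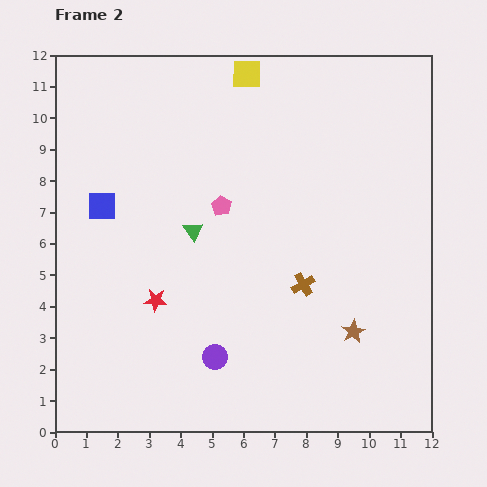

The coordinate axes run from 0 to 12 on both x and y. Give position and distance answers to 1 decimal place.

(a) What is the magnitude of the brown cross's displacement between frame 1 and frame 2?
4.4

The brown cross moved from (4.1, 2.4) to (7.9, 4.7), a distance of √(3.8² + 2.3²) ≈ 4.4.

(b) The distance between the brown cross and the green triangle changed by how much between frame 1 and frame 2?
-2.5

Distance in frame 1: 6.4. Distance in frame 2: 3.9.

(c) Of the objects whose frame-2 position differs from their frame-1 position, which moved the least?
the red star

(moved 0.7)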